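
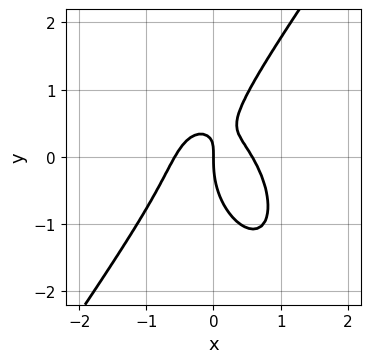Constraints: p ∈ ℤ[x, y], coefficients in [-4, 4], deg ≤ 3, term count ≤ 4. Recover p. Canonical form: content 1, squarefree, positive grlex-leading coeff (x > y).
First, degree: a generic line meets the curve in up to 3 points, so deg p = 3.
Next, observable constraints: it crosses the y-axis at the gridline y = 0; one x-axis crossing is at x = 0.
Finally, these observations pin down the coefficients.

3*x^3 - y^3 + 2*x*y - x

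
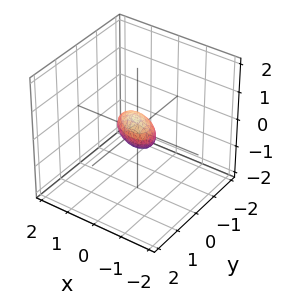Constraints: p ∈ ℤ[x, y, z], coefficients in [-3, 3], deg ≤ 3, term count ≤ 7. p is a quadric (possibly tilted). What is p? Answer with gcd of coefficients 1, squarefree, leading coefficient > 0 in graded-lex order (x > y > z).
2*x^2 + 2*x*y + 3*y^2 - 2*y*z + 3*z^2 - 1

First, deg p = 2.
Finally, putting this together gives p.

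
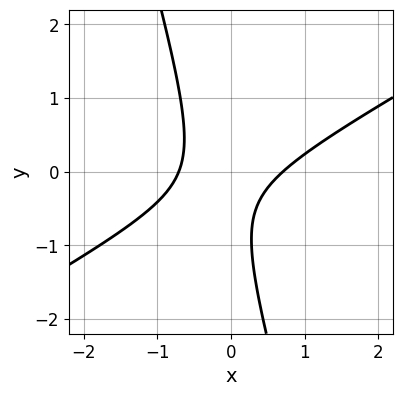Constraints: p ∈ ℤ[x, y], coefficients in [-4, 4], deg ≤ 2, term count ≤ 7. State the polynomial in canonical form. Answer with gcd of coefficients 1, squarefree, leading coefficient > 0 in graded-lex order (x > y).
(a) deg p = 2.
(b) From the axis intercepts and sections: the curve avoids every integer y-axis point in the box.
(c) These observations pin down the coefficients.

2*x^2 - 3*x*y - y^2 - y - 1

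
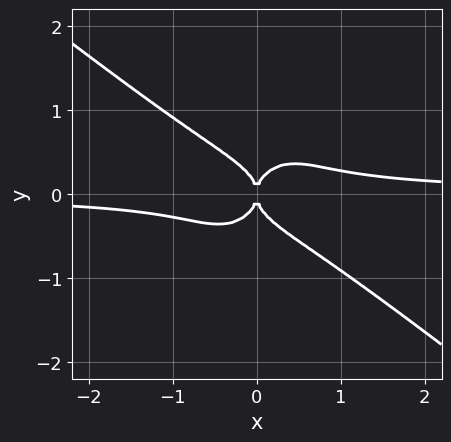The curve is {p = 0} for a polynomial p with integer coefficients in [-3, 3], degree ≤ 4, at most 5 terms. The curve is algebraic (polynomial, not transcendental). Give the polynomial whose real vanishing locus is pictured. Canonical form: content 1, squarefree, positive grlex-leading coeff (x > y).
3*x^3*y + 2*x^2*y^2 + 3*y^4 - x^2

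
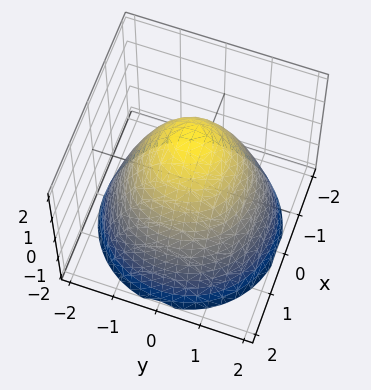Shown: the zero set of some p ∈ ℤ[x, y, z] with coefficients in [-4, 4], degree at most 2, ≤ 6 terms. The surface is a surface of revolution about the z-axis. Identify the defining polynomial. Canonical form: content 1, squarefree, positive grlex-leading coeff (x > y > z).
(a) deg p = 2. A generic line meets the surface in up to 2 points.
(b) Symmetries: rotational symmetry about the z-axis ⇒ p depends on x, y only through x² + y².
(c) Checking where it meets the axes: one z-axis crossing is at z = 2; a circular section at z = 1 has radius exactly 1.
(d) Putting this together gives p.

x^2 + y^2 + z - 2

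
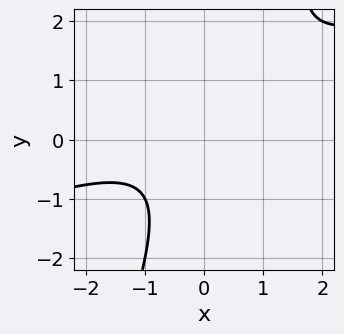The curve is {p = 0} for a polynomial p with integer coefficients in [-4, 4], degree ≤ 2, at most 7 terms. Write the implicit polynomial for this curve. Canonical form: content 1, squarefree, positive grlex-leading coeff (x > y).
(a) deg p = 2.
(b) Reading off the gridlines: no y-intercept at any integer in the box; it misses every integer gridline on the x-axis.
(c) These observations pin down the coefficients.

x^2 - 3*x*y + y^2 + x + 2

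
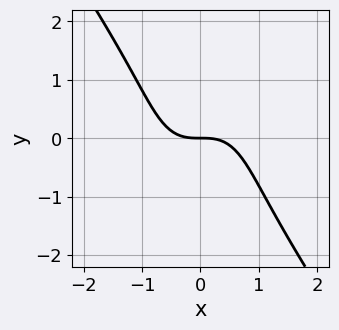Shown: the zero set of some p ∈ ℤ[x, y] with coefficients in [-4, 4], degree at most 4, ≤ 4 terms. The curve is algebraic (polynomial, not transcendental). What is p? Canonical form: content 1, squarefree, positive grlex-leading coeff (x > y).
3*x^3 + y^3 + 3*y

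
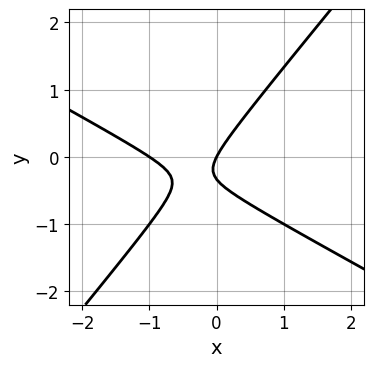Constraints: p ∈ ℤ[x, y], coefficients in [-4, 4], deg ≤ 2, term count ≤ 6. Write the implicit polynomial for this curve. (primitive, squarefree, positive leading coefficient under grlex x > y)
First, deg p = 2. The shape is more complex than any degree-1 curve.
Then, checking where it meets the axes: the x-axis gridline crossings are at x ∈ {-1, 0}; one y-axis crossing is at y = 0.
Finally, solving for integer coefficients yields p as stated.

2*x^2 + 2*x*y - 3*y^2 + 2*x - y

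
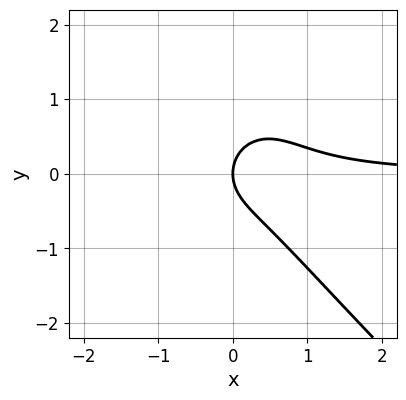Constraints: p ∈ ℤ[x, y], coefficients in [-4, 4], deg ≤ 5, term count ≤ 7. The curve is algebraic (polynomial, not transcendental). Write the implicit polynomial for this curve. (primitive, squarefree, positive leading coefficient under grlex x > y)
1. The degree is 4 — the shape is more complex than any degree-3 curve.
2. Checking where it meets the axes: it meets the y-axis at y = 0 (among the integer gridlines); it meets the x-axis at x = 0 (among the integer gridlines).
3. Fitting integer coefficients to these (and the overall shape) gives p.

2*x^3*y + 2*y^4 + 3*x^2*y + 2*y^2 - 2*x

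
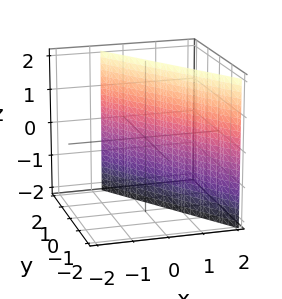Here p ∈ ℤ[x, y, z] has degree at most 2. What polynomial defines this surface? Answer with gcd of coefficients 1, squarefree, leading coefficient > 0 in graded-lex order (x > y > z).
1. deg p = 1. Every cross-section is a straight line — this is a plane.
2. Checking where it meets the axes: it crosses the y-axis at the gridline y = 1; no z-intercept at any integer in the box.
3. Matching integer coefficients to the picture gives p.

3*x + 2*y - 2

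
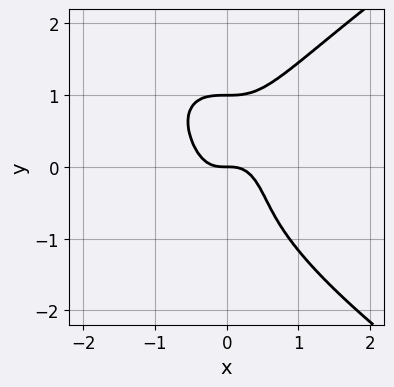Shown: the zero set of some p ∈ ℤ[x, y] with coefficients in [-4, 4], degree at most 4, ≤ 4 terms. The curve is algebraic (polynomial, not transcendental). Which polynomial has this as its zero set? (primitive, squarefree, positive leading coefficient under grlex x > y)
1. Degree: a generic line meets the curve in up to 4 points, so deg p = 4.
2. From the visible intercepts: it crosses the x-axis at the gridline x = 0; the y-axis gridline crossings are at y ∈ {0, 1}.
3. Putting this together gives p.

y^4 - 3*x^3 - y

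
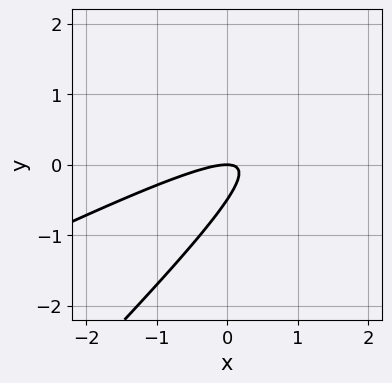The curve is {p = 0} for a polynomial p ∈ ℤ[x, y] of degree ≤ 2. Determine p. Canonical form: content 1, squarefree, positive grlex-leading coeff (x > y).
x^2 - 3*x*y + 2*y^2 + y

1. deg p = 2.
2. Against the integer gridlines: one y-axis crossing is at y = 0; one x-axis crossing is at x = 0.
3. These observations pin down the coefficients.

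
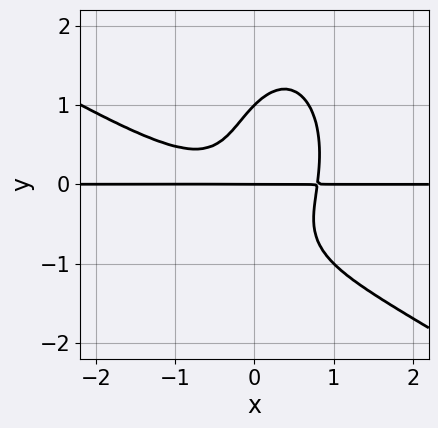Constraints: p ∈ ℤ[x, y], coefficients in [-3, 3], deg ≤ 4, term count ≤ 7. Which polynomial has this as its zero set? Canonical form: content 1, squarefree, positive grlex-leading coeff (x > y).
2*x^3*y + 3*x^2*y^2 + y^4 - 3*x*y^2 - y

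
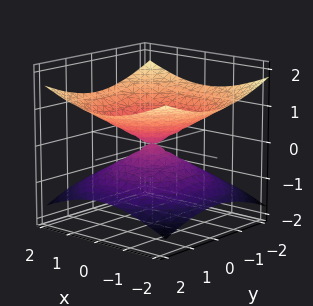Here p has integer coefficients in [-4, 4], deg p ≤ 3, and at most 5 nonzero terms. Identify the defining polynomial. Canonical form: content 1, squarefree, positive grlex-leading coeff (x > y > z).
(a) deg p = 2.
(b) Symmetry: every cross-section ⟂ z is a circle, so x, y appear only via x² + y²; mirror symmetry z ↦ −z ⇒ only even powers of z.
(c) From the visible intercepts: it crosses the x-axis at the gridline x = 0; it crosses the y-axis at the gridline y = 0; it meets the z-axis at z = 0 (among the integer gridlines); a circular section at z = 1 has radius between 1 and 2.
(d) Solving for integer coefficients yields p as stated.

x^2 + y^2 - 3*z^2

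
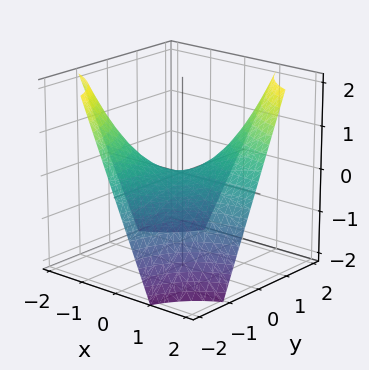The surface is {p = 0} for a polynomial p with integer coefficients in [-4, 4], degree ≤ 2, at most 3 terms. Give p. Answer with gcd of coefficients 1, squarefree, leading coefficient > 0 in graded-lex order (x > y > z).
x*y - z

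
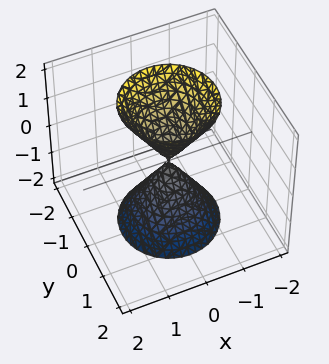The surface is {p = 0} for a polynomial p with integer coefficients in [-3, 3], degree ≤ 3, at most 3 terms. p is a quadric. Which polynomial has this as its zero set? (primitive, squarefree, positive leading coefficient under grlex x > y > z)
3*x^2 + 3*y^2 - z^2

I count 2 distinct pieces. Treating them together as one polynomial.
The degree is 2 — a double cone through the origin; a quadric.
Symmetries: the z ↦ −z reflection is a symmetry, so z appears only in even powers; the surface is invariant under rotation about z: p = q(x² + y², z).
Against the integer gridlines: one y-axis crossing is at y = 0; one z-axis crossing is at z = 0; it meets the x-axis at x = 0 (among the integer gridlines).
Fitting integer coefficients to these (and the overall shape) gives p.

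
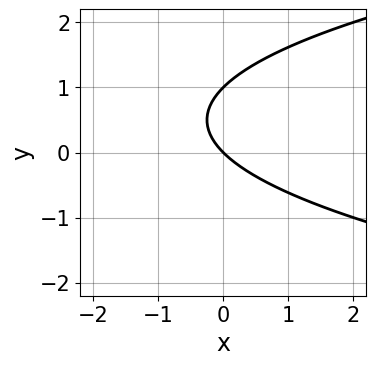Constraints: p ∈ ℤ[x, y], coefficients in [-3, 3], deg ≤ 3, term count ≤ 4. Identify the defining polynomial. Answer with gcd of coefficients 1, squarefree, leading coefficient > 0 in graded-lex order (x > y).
y^2 - x - y

1. Degree: the shape is more complex than any degree-1 curve, so deg p = 2.
2. From the axis intercepts and sections: it crosses the x-axis at the gridline x = 0; the y-axis gridline crossings are at y ∈ {0, 1}.
3. These observations pin down the coefficients.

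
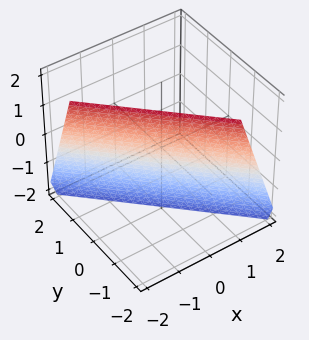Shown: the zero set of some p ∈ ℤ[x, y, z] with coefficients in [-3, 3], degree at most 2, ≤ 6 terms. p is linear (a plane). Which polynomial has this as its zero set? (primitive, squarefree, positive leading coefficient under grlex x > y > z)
1. deg p = 1. The surface is flat (a plane).
2. Observable constraints: it crosses the z-axis at the gridline z = -2.
3. Together with the visible shape, these determine p as stated.

3*x + 3*y + z + 2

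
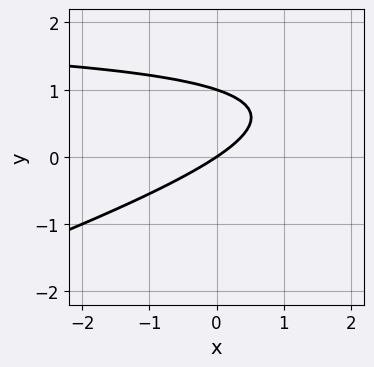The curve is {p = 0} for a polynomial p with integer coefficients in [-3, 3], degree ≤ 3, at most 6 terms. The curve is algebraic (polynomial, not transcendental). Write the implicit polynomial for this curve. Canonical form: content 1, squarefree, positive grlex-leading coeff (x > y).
x*y - 3*y^2 - 2*x + 3*y

(a) deg p = 2. The shape is more complex than any degree-1 curve.
(b) From the axis intercepts and sections: among the integer gridlines, it crosses the y-axis at y ∈ {0, 1}; one x-axis crossing is at x = 0.
(c) Assembling these constraints gives the stated polynomial.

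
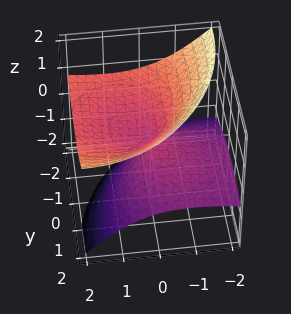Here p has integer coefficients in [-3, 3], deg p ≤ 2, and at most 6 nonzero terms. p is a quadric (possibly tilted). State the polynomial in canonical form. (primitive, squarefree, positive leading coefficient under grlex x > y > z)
x^2 - 3*x*z + y^2 + 2*y*z - 3*z^2

(a) The degree is 2 — no degree-1 surface has this shape.
(b) Reading off the gridlines: it crosses the y-axis at the gridline y = 0; one x-axis crossing is at x = 0.
(c) The integer polynomial consistent with all of this is the stated p.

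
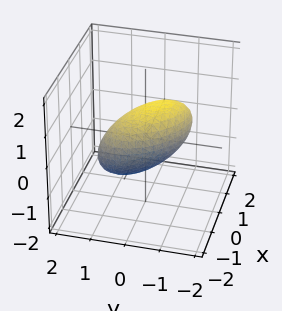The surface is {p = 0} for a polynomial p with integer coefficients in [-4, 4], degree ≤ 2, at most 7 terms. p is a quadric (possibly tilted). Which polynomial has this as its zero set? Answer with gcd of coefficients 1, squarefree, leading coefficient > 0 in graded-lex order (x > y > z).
2*x^2 + 2*x*y + 2*y^2 + y*z + 2*z^2 - 2

1. The degree is 2 — no degree-1 surface has this shape.
2. Against the integer gridlines: the y-axis gridline crossings are at y ∈ {-1, 1}; the x-axis gridline crossings are at x ∈ {-1, 1}; among the integer gridlines, it crosses the z-axis at z ∈ {-1, 1}.
3. Together with the visible shape, these determine p as stated.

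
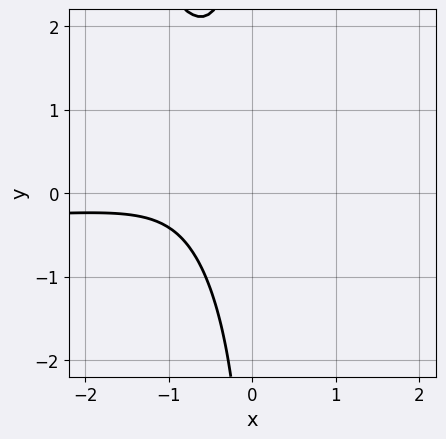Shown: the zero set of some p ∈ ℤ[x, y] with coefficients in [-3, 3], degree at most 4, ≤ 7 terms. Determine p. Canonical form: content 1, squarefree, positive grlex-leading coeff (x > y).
2*x^2*y + x*y^2 + x^2 + 2*x + 2

First, the degree is 3 — no degree-2 curve has this shape.
Then, from the visible intercepts: the curve avoids every integer y-axis point in the box; it misses every integer gridline on the x-axis.
Finally, together with the visible shape, these determine p as stated.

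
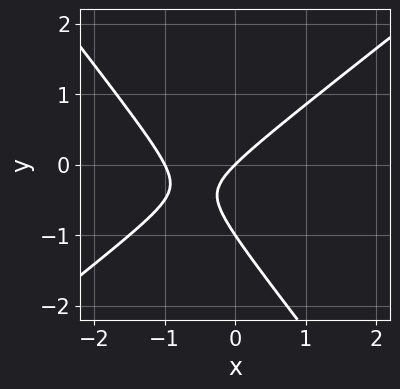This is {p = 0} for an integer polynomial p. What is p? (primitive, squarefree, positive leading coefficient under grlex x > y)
The degree is 2 — the shape is more complex than any degree-1 curve.
Observable constraints: the y-axis gridline crossings are at y ∈ {-1, 0}; among the integer gridlines, it crosses the x-axis at x ∈ {-1, 0}.
Together with the visible shape, these determine p as stated.

2*x^2 - x*y - 2*y^2 + 2*x - 2*y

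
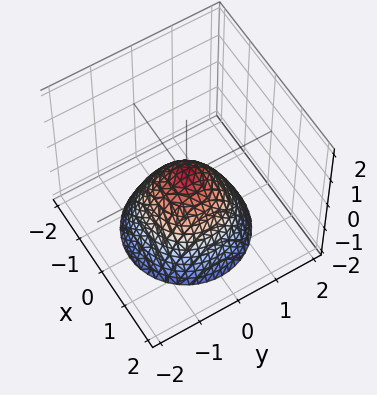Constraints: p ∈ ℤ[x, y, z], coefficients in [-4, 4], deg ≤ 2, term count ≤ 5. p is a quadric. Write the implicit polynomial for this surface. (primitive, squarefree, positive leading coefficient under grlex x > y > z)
First, the degree is 2 — a paraboloid; a quadric.
Next, symmetry: the surface is invariant under rotation about z: p = q(x² + y², z).
Then, from the axis intercepts and sections: it crosses the x-axis at the gridline x = 0; it meets the y-axis at y = 0 (among the integer gridlines).
Finally, matching integer coefficients to the picture gives p.

x^2 + y^2 + z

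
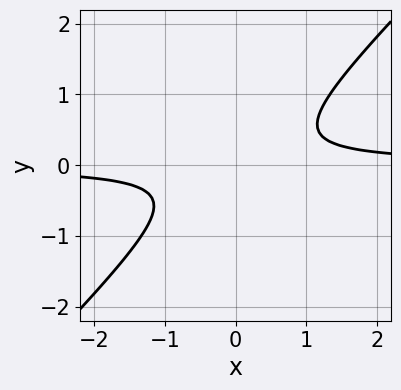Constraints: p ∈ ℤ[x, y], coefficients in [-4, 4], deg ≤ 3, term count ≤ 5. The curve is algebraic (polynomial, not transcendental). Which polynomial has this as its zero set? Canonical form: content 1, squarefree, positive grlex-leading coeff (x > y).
3*x*y - 3*y^2 - 1

(a) The degree is 2 — a generic line meets the curve in up to 2 points.
(b) From the visible intercepts: the curve avoids every integer x-axis point in the box; it misses every integer gridline on the y-axis.
(c) Matching integer coefficients to the picture gives p.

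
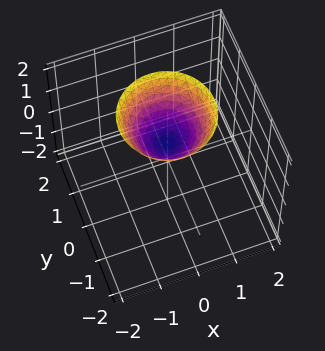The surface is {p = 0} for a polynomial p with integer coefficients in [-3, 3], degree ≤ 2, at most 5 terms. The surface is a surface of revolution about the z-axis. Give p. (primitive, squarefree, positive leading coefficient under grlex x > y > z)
The degree is 2 — a generic line meets the surface in up to 2 points.
Symmetry: the z-axis is an axis of rotation, so x and y enter only as x² + y².
From the visible intercepts: a circular section at z = 2 has radius between 1 and 2; it misses every integer gridline on the y-axis; it misses every integer gridline on the x-axis.
Putting this together gives p.

3*x^2 + 3*y^2 - 3*z + 2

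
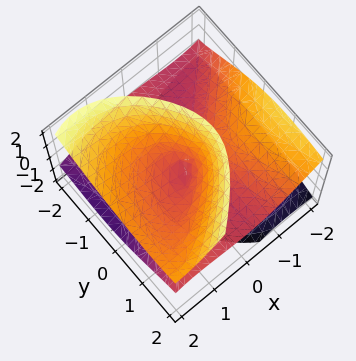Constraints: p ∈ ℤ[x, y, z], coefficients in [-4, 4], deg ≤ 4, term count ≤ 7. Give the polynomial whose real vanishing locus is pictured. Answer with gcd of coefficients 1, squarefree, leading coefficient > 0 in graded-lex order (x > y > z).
x^3 - x^2*y - 3*x*z^2 + 2*y^2*z - z^3

1. The degree is 3 — no degree-2 surface has this shape.
2. From the axis intercepts and sections: the visible y-axis segment lies entirely on the surface; it meets the z-axis at z = 0 (among the integer gridlines); it meets the x-axis at x = 0 (among the integer gridlines).
3. Fitting integer coefficients to these (and the overall shape) gives p.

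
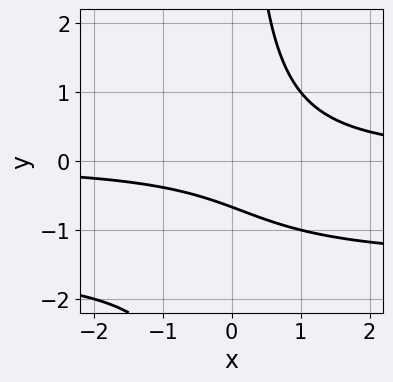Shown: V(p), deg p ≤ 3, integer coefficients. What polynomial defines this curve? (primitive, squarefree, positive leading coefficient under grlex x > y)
First, the degree is 3 — a generic line meets the curve in up to 3 points.
Next, observable constraints: it misses every integer gridline on the x-axis.
Finally, putting this together gives p.

2*x*y^2 + 3*x*y - 3*y - 2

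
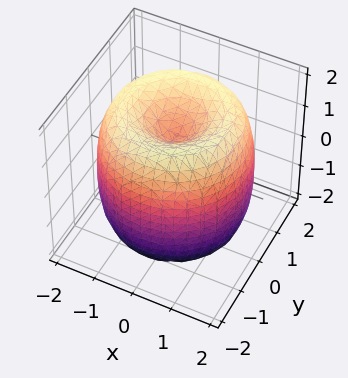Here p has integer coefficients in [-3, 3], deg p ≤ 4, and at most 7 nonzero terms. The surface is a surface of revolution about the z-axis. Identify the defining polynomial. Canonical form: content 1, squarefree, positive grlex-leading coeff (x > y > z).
x^4 + 2*x^2*y^2 + y^4 - 3*x^2 - 3*y^2 + z^2 - 1

(a) deg p = 4. The shape is more complex than any degree-3 surface.
(b) Symmetry: every cross-section ⟂ z is a circle, so x, y appear only via x² + y².
(c) Observable constraints: a circular section at z = 1 has radius between 1 and 2; the z-axis gridline crossings are at z ∈ {-1, 1}.
(d) The integer polynomial consistent with all of this is the stated p.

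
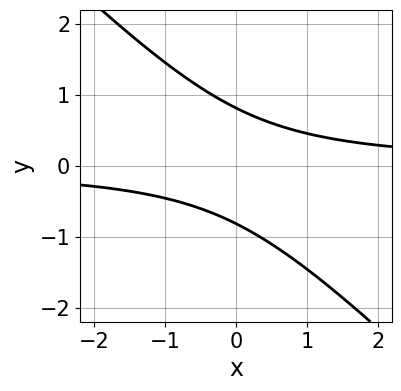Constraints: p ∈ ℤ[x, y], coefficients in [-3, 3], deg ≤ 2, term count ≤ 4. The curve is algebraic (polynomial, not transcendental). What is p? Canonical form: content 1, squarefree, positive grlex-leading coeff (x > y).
3*x*y + 3*y^2 - 2

1. Degree: the shape is more complex than any degree-1 curve, so deg p = 2.
2. Reading off the gridlines: it misses every integer gridline on the x-axis.
3. Together with the visible shape, these determine p as stated.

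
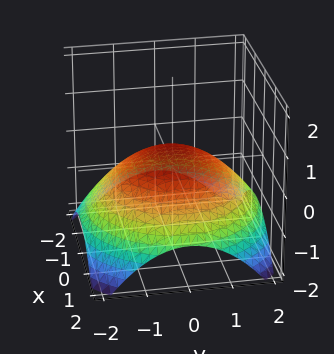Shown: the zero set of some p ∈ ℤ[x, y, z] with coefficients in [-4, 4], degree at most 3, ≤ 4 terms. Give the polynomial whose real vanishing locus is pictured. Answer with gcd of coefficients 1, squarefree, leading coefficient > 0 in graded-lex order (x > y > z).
x^2 + y^2 + 3*z - 1

(a) Degree: a generic line meets the surface in up to 2 points, so deg p = 2.
(b) Symmetries: rotational symmetry about the z-axis ⇒ p depends on x, y only through x² + y².
(c) Reading off the gridlines: among the integer gridlines, it crosses the y-axis at y ∈ {-1, 1}; a circular section at z = 0 has radius exactly 1; the x-axis gridline crossings are at x ∈ {-1, 1}.
(d) Putting this together gives p.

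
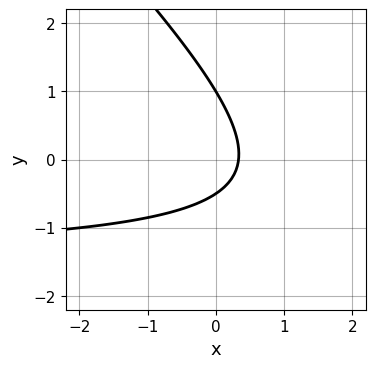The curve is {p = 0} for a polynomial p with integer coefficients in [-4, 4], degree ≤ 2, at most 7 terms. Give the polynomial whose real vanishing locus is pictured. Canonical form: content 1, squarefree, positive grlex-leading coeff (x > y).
2*x*y + 2*y^2 + 3*x - y - 1

First, deg p = 2. No degree-1 curve has this shape.
Next, against the integer gridlines: one y-axis crossing is at y = 1.
Finally, together with the visible shape, these determine p as stated.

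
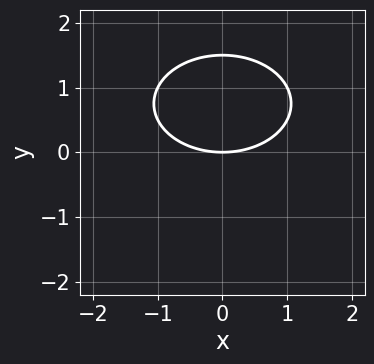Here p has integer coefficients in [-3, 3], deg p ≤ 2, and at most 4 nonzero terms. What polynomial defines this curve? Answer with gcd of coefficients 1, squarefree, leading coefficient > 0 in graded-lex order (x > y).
x^2 + 2*y^2 - 3*y

deg p = 2. The shape is more complex than any degree-1 curve.
Symmetries: mirror symmetry x ↦ −x ⇒ only even powers of x.
Observable constraints: it meets the y-axis at y = 0 (among the integer gridlines); it meets the x-axis at x = 0 (among the integer gridlines).
Fitting integer coefficients to these (and the overall shape) gives p.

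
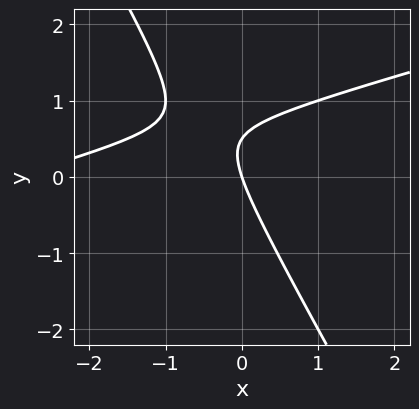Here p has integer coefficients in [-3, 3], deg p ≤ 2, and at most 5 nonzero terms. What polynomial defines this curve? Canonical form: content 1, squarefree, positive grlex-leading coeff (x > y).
x^2 - 3*x*y - 2*y^2 + 3*x + y

1. Degree: the shape is more complex than any degree-1 curve, so deg p = 2.
2. Checking where it meets the axes: one y-axis crossing is at y = 0; it crosses the x-axis at the gridline x = 0.
3. Assembling these constraints gives the stated polynomial.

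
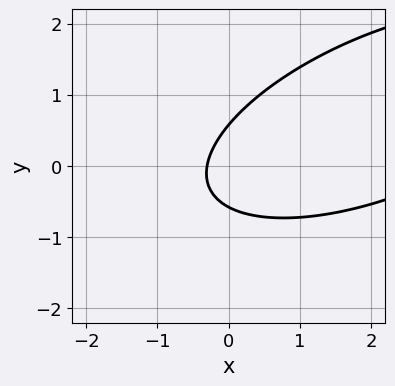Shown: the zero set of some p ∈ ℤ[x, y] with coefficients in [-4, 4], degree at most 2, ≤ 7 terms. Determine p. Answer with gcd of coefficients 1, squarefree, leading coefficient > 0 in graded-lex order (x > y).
x^2 - 2*x*y + 3*y^2 - 3*x - 1

First, degree: a generic line meets the curve in up to 2 points, so deg p = 2.
Finally, putting this together gives p.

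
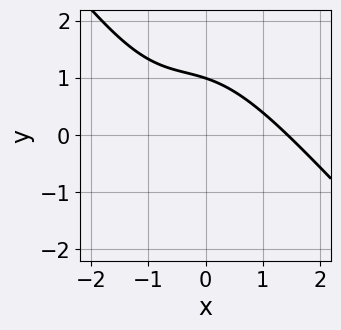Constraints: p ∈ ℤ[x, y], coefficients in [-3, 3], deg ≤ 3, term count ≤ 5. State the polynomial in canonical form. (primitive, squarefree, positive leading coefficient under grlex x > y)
x^3 + x^2*y + x*y + 3*y - 3

1. deg p = 3. The shape is more complex than any degree-2 curve.
2. Observable constraints: it crosses the y-axis at the gridline y = 1.
3. Putting this together gives p.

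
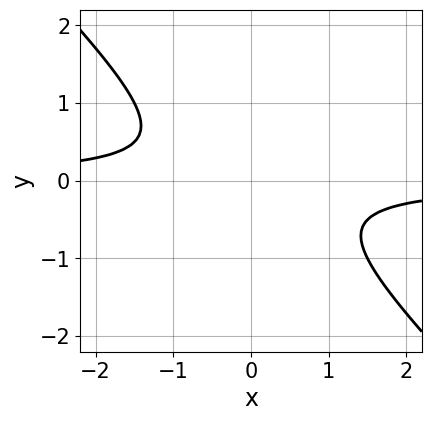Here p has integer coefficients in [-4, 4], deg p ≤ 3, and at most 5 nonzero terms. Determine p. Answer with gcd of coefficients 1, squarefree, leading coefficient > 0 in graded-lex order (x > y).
2*x*y + 2*y^2 + 1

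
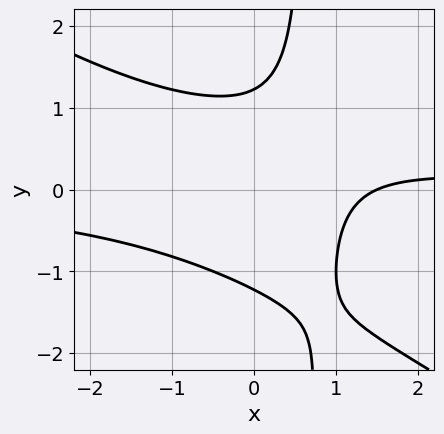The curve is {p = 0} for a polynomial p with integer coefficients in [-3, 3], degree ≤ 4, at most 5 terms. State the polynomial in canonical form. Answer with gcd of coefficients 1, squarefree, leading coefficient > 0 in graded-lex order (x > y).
deg p = 3. The shape is more complex than any degree-2 curve.
Putting this together gives p.

2*x^2*y + 3*x*y^2 - 2*y^2 - 2*x + 3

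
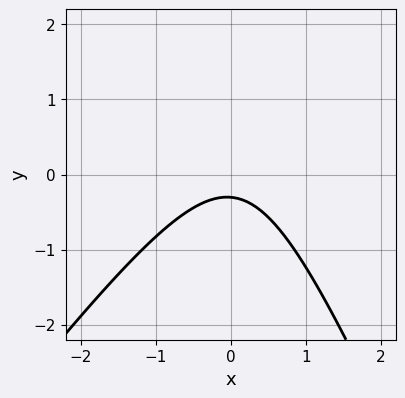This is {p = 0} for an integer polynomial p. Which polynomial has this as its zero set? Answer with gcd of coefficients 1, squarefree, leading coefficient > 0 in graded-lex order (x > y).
3*x^2 - x*y - y^2 + 3*y + 1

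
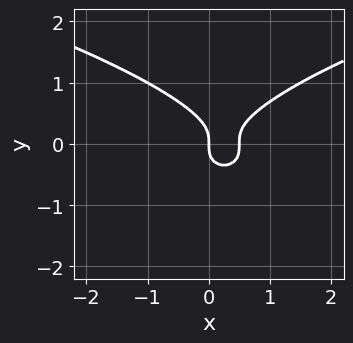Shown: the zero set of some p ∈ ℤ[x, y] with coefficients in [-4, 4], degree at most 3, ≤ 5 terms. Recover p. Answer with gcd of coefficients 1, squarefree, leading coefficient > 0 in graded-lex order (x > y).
1. The degree is 3 — a generic line meets the curve in up to 3 points.
2. From the axis intercepts and sections: one y-axis crossing is at y = 0; it meets the x-axis at x = 0 (among the integer gridlines).
3. Solving for integer coefficients yields p as stated.

3*y^3 - 2*x^2 + x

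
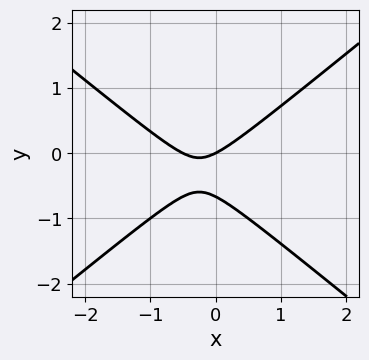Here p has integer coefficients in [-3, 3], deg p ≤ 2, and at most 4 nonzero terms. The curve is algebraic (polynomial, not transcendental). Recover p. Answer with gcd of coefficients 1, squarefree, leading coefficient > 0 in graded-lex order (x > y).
(a) Degree: no degree-1 curve has this shape, so deg p = 2.
(b) Checking where it meets the axes: one y-axis crossing is at y = 0; it meets the x-axis at x = 0 (among the integer gridlines).
(c) Matching integer coefficients to the picture gives p.

2*x^2 - 3*y^2 + x - 2*y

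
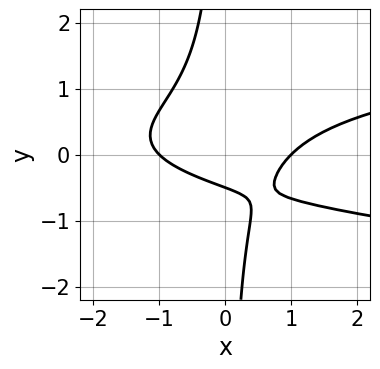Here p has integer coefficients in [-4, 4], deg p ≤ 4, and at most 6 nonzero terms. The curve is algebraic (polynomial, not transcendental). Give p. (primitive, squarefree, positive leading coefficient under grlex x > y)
3*x*y^2 - x^2 + 2*y + 1

deg p = 3. The shape is more complex than any degree-2 curve.
Checking where it meets the axes: among the integer gridlines, it crosses the x-axis at x ∈ {-1, 1}.
Solving for integer coefficients yields p as stated.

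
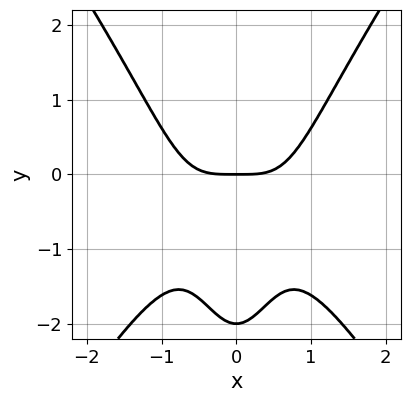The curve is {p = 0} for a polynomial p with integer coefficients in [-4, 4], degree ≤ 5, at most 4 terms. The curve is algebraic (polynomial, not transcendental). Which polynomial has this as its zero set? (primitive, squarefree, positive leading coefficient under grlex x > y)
2*x^4 - x^2*y^2 - y^2 - 2*y

First, the degree is 4 — a generic line meets the curve in up to 4 points.
Next, symmetries: the x ↦ −x reflection is a symmetry, so x appears only in even powers.
Next, checking where it meets the axes: the y-axis gridline crossings are at y ∈ {-2, 0}; it crosses the x-axis at the gridline x = 0.
Finally, fitting integer coefficients to these (and the overall shape) gives p.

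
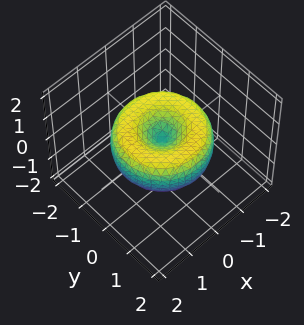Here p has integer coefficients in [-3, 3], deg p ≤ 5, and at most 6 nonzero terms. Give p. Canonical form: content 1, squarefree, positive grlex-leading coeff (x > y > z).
First, deg p = 4. A generic line meets the surface in up to 4 points.
Then, symmetries: the z-axis is an axis of rotation, so x and y enter only as x² + y².
Next, checking where it meets the axes: a circular section at z = 0 has radius between 1 and 2; it crosses the x-axis at the gridline x = 0; one z-axis crossing is at z = 0.
Finally, solving for integer coefficients yields p as stated.

x^4 + 2*x^2*y^2 + y^4 - 2*x^2 - 2*y^2 + 2*z^2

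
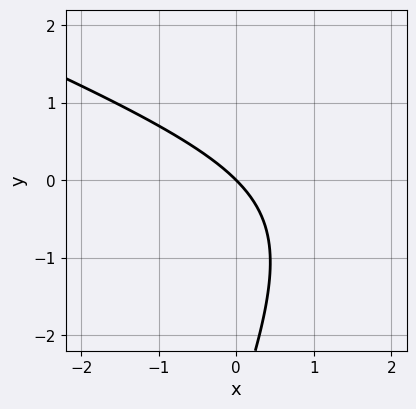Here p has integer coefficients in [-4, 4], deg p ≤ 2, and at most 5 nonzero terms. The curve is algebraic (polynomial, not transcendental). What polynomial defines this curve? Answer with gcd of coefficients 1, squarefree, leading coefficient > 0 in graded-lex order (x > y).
(a) deg p = 2. A generic line meets the curve in up to 2 points.
(b) Observable constraints: it crosses the x-axis at the gridline x = 0; one y-axis crossing is at y = 0.
(c) Matching integer coefficients to the picture gives p.

x^2 + 2*x*y - y^2 - 3*x - 3*y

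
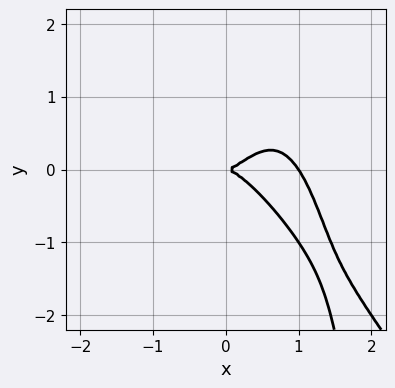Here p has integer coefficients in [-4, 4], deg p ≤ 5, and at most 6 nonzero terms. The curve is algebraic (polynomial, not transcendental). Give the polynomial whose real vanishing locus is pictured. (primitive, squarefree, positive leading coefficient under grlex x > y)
3*x^4 + 2*x^3*y - 3*x^3 + 2*y^2

1. Degree: the shape is more complex than any degree-3 curve, so deg p = 4.
2. From the axis intercepts and sections: one y-axis crossing is at y = 0; the x-axis gridline crossings are at x ∈ {0, 1}.
3. The integer polynomial consistent with all of this is the stated p.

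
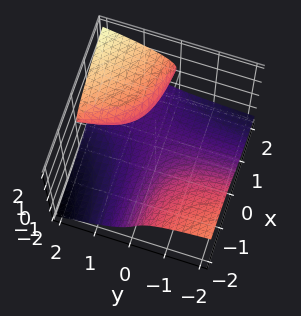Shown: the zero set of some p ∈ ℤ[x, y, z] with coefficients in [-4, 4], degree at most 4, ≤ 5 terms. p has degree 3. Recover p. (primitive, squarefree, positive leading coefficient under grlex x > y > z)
3*z^3 - 2*x*y - x*z - 2*y*z + 1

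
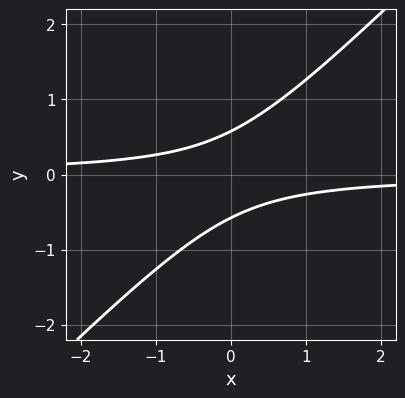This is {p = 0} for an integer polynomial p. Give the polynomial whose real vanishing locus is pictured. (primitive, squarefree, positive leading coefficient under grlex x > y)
3*x*y - 3*y^2 + 1

(a) deg p = 2. A generic line meets the curve in up to 2 points.
(b) Observable constraints: the curve avoids every integer x-axis point in the box.
(c) The integer polynomial consistent with all of this is the stated p.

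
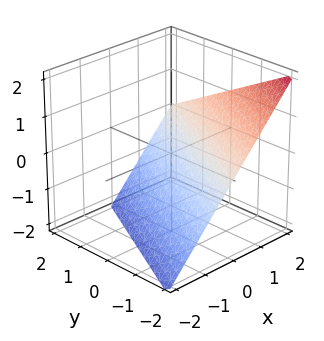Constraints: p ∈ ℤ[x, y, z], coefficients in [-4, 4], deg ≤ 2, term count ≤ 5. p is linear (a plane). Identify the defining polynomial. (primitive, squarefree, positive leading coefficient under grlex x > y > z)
2*x - y - 2*z - 2

1. Degree: the surface is flat (a plane), so deg p = 1.
2. Against the integer gridlines: it crosses the y-axis at the gridline y = -2; it crosses the z-axis at the gridline z = -1; it meets the x-axis at x = 1 (among the integer gridlines).
3. Together with the visible shape, these determine p as stated.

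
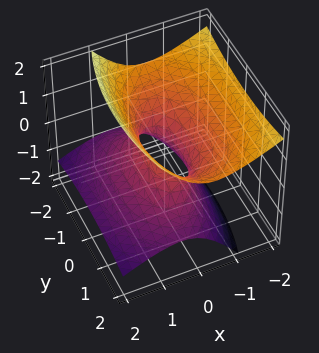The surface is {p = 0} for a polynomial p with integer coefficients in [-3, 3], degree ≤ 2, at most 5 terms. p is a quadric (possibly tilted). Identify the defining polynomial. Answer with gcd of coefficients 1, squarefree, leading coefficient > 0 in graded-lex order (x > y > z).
First, deg p = 2. No degree-1 surface has this shape.
Next, from the axis intercepts and sections: among the integer gridlines, it crosses the y-axis at y ∈ {-1, 1}; it misses every integer gridline on the z-axis.
Finally, these observations pin down the coefficients.

3*x^2 + 3*x*z + y^2 - 3*z^2 - 1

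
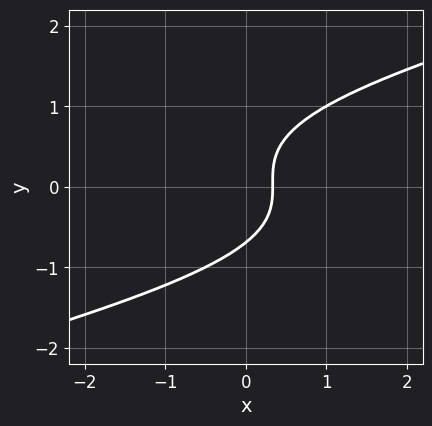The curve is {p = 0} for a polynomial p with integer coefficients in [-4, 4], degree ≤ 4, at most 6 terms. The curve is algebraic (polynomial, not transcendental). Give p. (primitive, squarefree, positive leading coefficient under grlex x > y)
The degree is 3 — the shape is more complex than any degree-2 curve.
Putting this together gives p.

x*y^2 - 3*y^3 + 3*x - 1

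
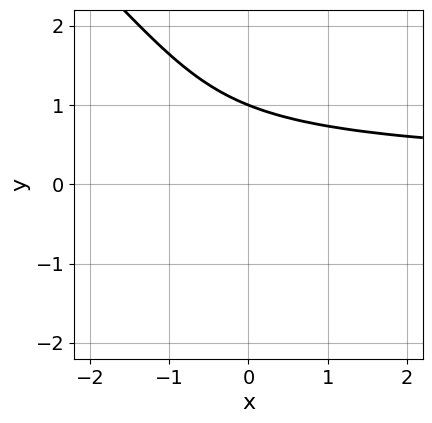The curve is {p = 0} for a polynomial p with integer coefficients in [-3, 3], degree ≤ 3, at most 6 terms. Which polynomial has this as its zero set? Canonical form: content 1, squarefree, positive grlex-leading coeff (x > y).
First, the degree is 3 — the shape is more complex than any degree-2 curve.
Then, from the visible intercepts: it meets the y-axis at y = 1 (among the integer gridlines); it misses every integer gridline on the x-axis.
Finally, solving for integer coefficients yields p as stated.

2*x*y^2 + 2*y^3 - 2*y^2 + 3*y - 3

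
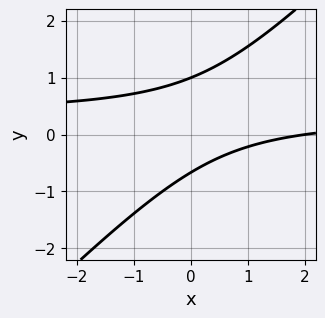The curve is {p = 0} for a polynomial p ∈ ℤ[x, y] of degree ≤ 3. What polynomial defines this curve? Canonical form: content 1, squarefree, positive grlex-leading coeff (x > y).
3*x*y - 3*y^2 - x + y + 2

(a) deg p = 2.
(b) Observable constraints: one x-axis crossing is at x = 2; one y-axis crossing is at y = 1.
(c) Fitting integer coefficients to these (and the overall shape) gives p.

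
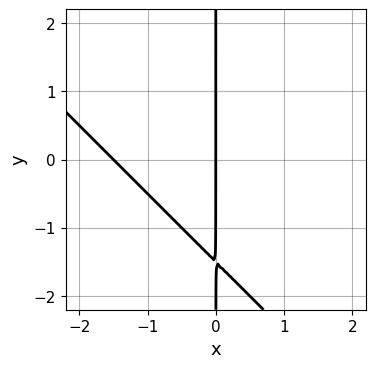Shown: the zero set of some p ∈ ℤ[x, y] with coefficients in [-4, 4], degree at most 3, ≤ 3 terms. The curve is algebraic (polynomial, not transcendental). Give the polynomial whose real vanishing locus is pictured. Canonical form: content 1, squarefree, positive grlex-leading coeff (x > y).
First, the degree is 2 — the shape is more complex than any degree-1 curve.
Then, observable constraints: it meets the x-axis at x = 0 (among the integer gridlines); the visible y-axis segment lies entirely on the curve.
Finally, solving for integer coefficients yields p as stated.

2*x^2 + 2*x*y + 3*x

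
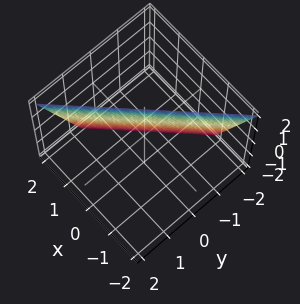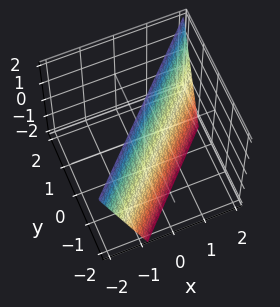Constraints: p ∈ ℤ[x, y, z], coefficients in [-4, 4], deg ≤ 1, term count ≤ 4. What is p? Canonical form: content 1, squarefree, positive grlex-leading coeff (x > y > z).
3*x - 3*y + z - 2

(a) The degree is 1 — every cross-section is a straight line — this is a plane.
(b) Checking where it meets the axes: one z-axis crossing is at z = 2.
(c) Solving for integer coefficients yields p as stated.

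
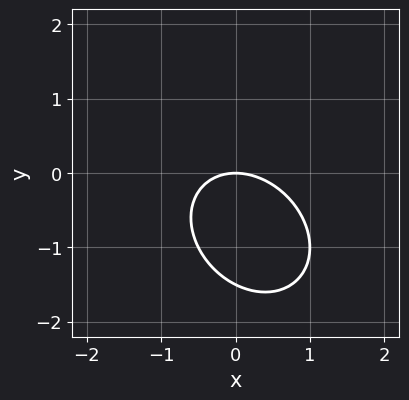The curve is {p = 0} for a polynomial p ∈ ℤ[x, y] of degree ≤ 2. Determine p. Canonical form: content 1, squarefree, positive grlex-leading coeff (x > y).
Degree: a generic line meets the curve in up to 2 points, so deg p = 2.
From the axis intercepts and sections: it meets the y-axis at y = 0 (among the integer gridlines); it meets the x-axis at x = 0 (among the integer gridlines).
These observations pin down the coefficients.

2*x^2 + x*y + 2*y^2 + 3*y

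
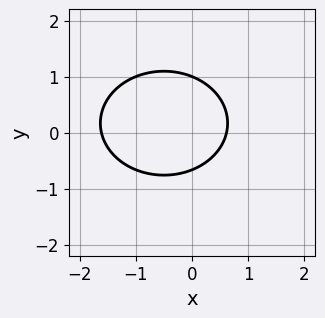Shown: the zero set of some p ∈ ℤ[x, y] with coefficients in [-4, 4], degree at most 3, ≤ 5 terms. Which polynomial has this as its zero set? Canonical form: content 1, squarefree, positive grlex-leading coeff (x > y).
1. deg p = 2.
2. Against the integer gridlines: it crosses the y-axis at the gridline y = 1.
3. Matching integer coefficients to the picture gives p.

2*x^2 + 3*y^2 + 2*x - y - 2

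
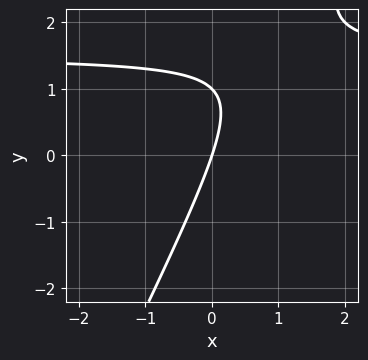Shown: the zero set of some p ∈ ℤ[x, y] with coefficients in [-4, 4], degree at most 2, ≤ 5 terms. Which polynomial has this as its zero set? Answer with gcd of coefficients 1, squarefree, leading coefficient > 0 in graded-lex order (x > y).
2*x*y - y^2 - 3*x + y

Degree: no degree-1 curve has this shape, so deg p = 2.
Reading off the gridlines: one x-axis crossing is at x = 0; the y-axis gridline crossings are at y ∈ {0, 1}.
Together with the visible shape, these determine p as stated.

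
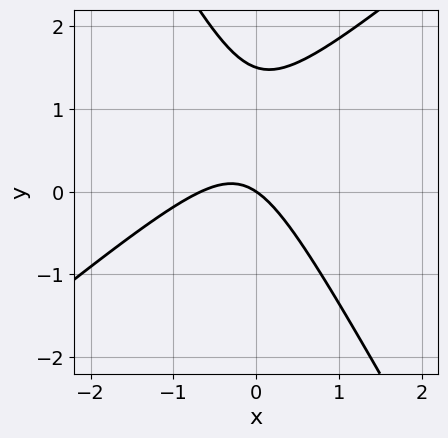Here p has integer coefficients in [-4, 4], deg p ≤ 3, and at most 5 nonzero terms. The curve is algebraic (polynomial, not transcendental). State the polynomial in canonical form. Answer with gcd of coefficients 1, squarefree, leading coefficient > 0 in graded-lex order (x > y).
3*x^2 - 2*x*y - 2*y^2 + 2*x + 3*y

First, degree: no degree-1 curve has this shape, so deg p = 2.
Next, observable constraints: it meets the y-axis at y = 0 (among the integer gridlines); it crosses the x-axis at the gridline x = 0.
Finally, fitting integer coefficients to these (and the overall shape) gives p.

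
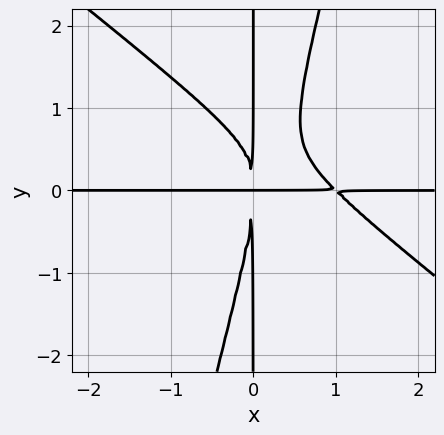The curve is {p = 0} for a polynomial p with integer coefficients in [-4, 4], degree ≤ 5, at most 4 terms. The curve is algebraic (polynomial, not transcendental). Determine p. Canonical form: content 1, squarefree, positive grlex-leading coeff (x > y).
First, degree: a generic line meets the curve in up to 4 points, so deg p = 4.
Next, from the visible intercepts: the visible x-axis segment lies entirely on the curve; every point of the y-axis in the box is on the curve.
Finally, fitting integer coefficients to these (and the overall shape) gives p.

3*x^3*y + 3*x^2*y^2 - x*y^3 - 3*x^2*y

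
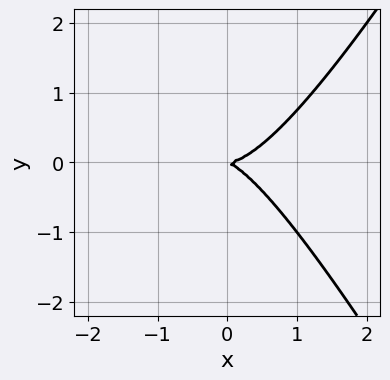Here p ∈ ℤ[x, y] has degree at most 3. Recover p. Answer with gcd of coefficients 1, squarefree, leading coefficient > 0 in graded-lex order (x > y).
(a) Degree: no degree-2 curve has this shape, so deg p = 3.
(b) Reading off the gridlines: it meets the y-axis at y = 0 (among the integer gridlines); one x-axis crossing is at x = 0.
(c) Assembling these constraints gives the stated polynomial.

3*x^3 - x*y^2 - x*y - 3*y^2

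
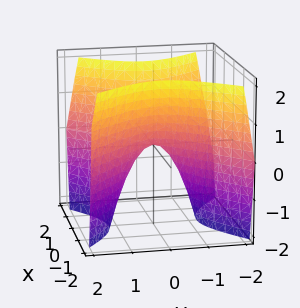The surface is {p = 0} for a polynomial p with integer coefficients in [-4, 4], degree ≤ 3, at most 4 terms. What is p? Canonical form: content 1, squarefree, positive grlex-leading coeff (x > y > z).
3*x^2 - 3*y^2 - 2*z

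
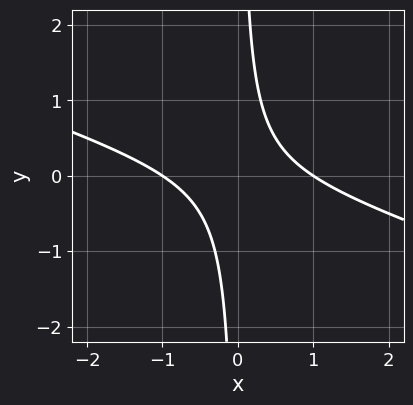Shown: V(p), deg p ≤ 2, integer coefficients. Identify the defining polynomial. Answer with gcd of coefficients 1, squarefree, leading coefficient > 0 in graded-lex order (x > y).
x^2 + 3*x*y - 1

First, the degree is 2 — a generic line meets the curve in up to 2 points.
Next, from the axis intercepts and sections: the curve avoids every integer y-axis point in the box; the x-axis gridline crossings are at x ∈ {-1, 1}.
Finally, putting this together gives p.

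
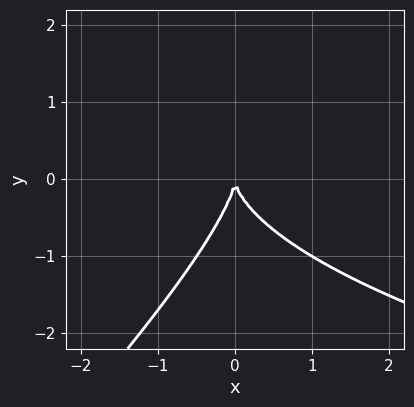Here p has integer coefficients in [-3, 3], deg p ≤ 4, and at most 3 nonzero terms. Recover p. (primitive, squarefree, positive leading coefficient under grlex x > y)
The degree is 3 — a generic line meets the curve in up to 3 points.
From the axis intercepts and sections: it crosses the y-axis at the gridline y = 0; one x-axis crossing is at x = 0.
Solving for integer coefficients yields p as stated.

x*y^2 - y^3 - 2*x^2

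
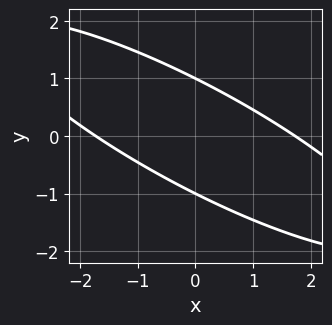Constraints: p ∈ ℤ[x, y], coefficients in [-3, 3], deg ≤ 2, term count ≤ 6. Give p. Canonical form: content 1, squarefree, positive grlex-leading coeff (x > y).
1. The degree is 2 — the shape is more complex than any degree-1 curve.
2. Checking where it meets the axes: the y-axis gridline crossings are at y ∈ {-1, 1}.
3. Fitting integer coefficients to these (and the overall shape) gives p.

x^2 + 3*x*y + 3*y^2 - 3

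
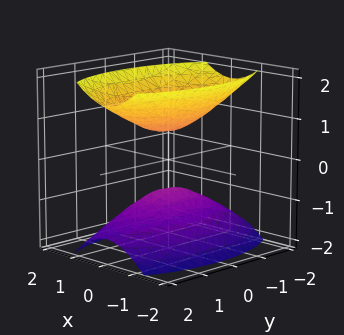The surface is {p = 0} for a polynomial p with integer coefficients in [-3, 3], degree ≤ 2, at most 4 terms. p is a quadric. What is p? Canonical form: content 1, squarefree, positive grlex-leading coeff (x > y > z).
3*x^2 + y^2 - 2*z^2 + 1

1. There are 2 components. They look like related sheets of one shape, so recover p as a whole.
2. deg p = 2. Two sheets facing apart; a quadric.
3. Symmetries: mirror symmetry y ↦ −y ⇒ only even powers of y; mirror symmetry z ↦ −z ⇒ only even powers of z; mirror symmetry x ↦ −x ⇒ only even powers of x.
4. Observable constraints: no y-intercept at any integer in the box; no x-intercept at any integer in the box.
5. Together with the visible shape, these determine p as stated.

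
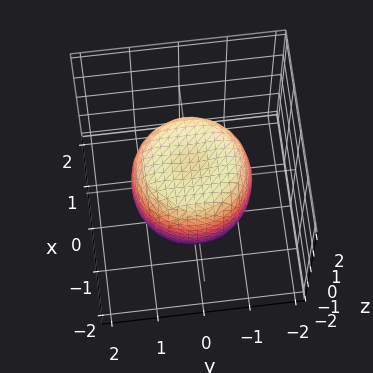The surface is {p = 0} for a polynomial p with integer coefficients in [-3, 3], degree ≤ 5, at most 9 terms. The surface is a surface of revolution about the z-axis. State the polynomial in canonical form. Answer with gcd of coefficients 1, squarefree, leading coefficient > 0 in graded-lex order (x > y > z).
Degree: no degree-3 surface has this shape, so deg p = 4.
By symmetry, the surface is invariant under rotation about z: p = q(x² + y², z).
From the axis intercepts and sections: a circular section at z = 0 has radius between 1 and 2; the z-axis gridline crossings are at z ∈ {-1, 1}.
These observations pin down the coefficients.

x^4 + 2*x^2*y^2 + y^4 - x^2 - y^2 + z^2 - 1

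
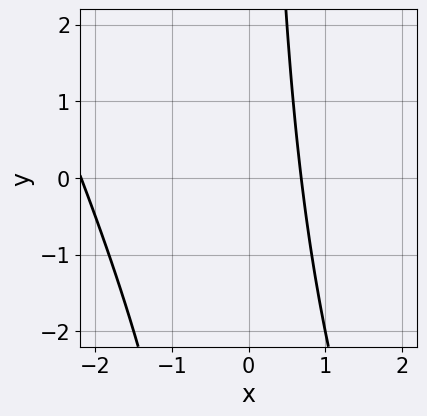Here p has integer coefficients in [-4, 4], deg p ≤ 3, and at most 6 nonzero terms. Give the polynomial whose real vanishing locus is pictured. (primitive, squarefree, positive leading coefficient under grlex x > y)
First, degree: the shape is more complex than any degree-1 curve, so deg p = 2.
Then, reading off the gridlines: no y-intercept at any integer in the box.
Finally, solving for integer coefficients yields p as stated.

2*x^2 + x*y + 3*x - 3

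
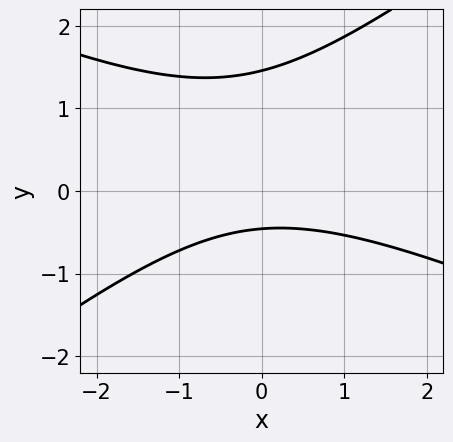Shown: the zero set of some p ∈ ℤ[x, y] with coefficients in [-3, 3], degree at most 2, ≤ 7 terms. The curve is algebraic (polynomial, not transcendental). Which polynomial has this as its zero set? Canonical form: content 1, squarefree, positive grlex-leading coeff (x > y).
x^2 + x*y - 3*y^2 + 3*y + 2

1. The degree is 2 — a generic line meets the curve in up to 2 points.
2. Against the integer gridlines: the curve avoids every integer x-axis point in the box.
3. Together with the visible shape, these determine p as stated.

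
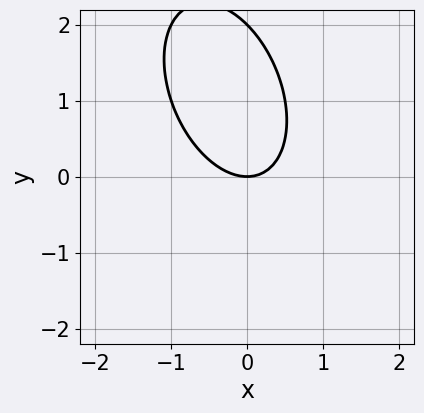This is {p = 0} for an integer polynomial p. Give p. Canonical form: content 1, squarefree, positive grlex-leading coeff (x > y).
2*x^2 + x*y + y^2 - 2*y

deg p = 2.
Observable constraints: it crosses the x-axis at the gridline x = 0; among the integer gridlines, it crosses the y-axis at y ∈ {0, 2}.
The integer polynomial consistent with all of this is the stated p.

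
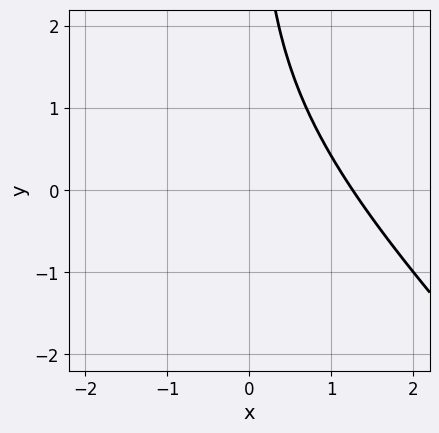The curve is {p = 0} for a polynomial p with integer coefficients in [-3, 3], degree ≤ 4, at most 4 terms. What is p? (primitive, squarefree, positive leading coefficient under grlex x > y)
Degree: a generic line meets the curve in up to 3 points, so deg p = 3.
Against the integer gridlines: it misses every integer gridline on the y-axis.
Assembling these constraints gives the stated polynomial.

x^3 + 2*x^2*y + x*y^2 - 2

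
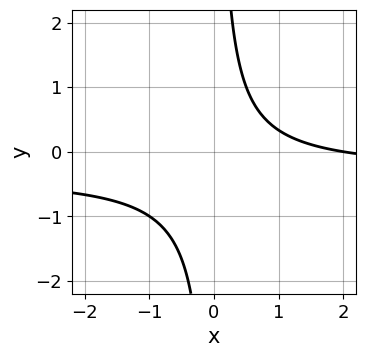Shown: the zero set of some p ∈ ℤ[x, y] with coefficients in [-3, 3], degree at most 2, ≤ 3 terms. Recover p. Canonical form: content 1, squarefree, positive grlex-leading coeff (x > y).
3*x*y + x - 2

The degree is 2 — no degree-1 curve has this shape.
Reading off the gridlines: no y-intercept at any integer in the box; it meets the x-axis at x = 2 (among the integer gridlines).
Putting this together gives p.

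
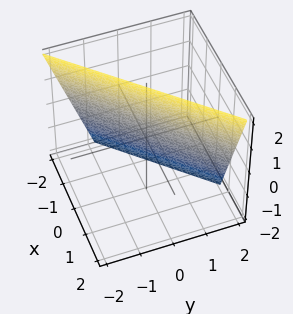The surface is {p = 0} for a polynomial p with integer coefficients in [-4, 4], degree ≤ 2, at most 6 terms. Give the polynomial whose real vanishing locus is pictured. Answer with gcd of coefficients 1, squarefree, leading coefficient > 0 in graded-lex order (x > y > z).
1. deg p = 1. Every cross-section is a straight line — this is a plane.
2. Observable constraints: one z-axis crossing is at z = 2.
3. The integer polynomial consistent with all of this is the stated p.

3*x - 3*y - z + 2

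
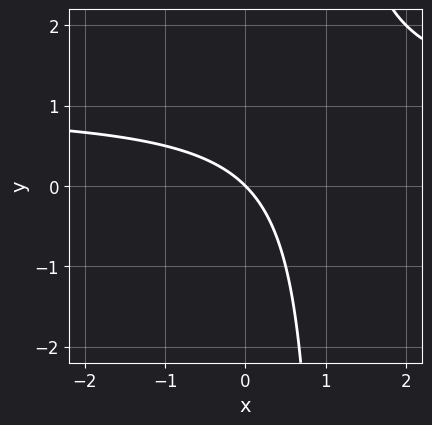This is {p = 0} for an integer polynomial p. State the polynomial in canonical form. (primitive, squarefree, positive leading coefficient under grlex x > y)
x*y - x - y

First, degree: a generic line meets the curve in up to 2 points, so deg p = 2.
Next, from the axis intercepts and sections: it meets the x-axis at x = 0 (among the integer gridlines); one y-axis crossing is at y = 0.
Finally, putting this together gives p.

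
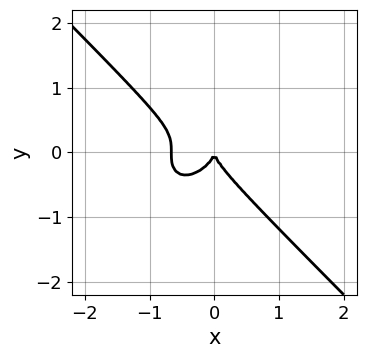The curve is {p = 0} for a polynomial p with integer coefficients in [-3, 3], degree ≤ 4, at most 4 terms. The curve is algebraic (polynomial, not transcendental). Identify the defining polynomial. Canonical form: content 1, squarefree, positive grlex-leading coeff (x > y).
First, degree: a generic line meets the curve in up to 3 points, so deg p = 3.
Next, against the integer gridlines: it crosses the y-axis at the gridline y = 0; it crosses the x-axis at the gridline x = 0.
Finally, these observations pin down the coefficients.

3*x^3 + 3*y^3 + 2*x^2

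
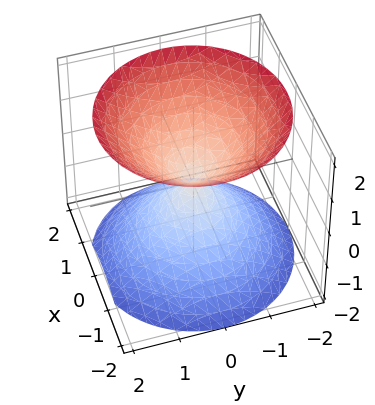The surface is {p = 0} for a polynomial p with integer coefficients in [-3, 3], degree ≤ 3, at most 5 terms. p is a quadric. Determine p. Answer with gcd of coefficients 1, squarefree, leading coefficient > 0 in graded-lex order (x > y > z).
First, I count 2 distinct pieces. They look like related sheets of one shape, so recover p as a whole.
Next, deg p = 2. A double cone through the origin; a quadric.
Then, by symmetry, the surface is invariant under rotation about z: p = q(x² + y², z); mirror symmetry z ↦ −z ⇒ only even powers of z.
Then, reading off the gridlines: it meets the z-axis at z = 0 (among the integer gridlines); it meets the x-axis at x = 0 (among the integer gridlines); a circular section at z = 1 has radius exactly 1; it crosses the y-axis at the gridline y = 0.
Finally, assembling these constraints gives the stated polynomial.

x^2 + y^2 - z^2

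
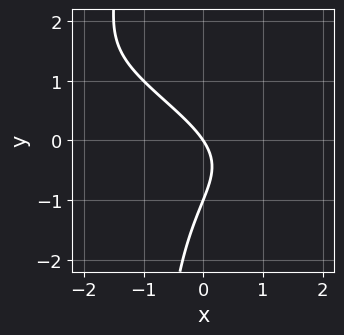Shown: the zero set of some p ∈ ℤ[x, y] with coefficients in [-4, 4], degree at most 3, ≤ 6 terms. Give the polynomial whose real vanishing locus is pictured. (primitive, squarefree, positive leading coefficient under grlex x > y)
1. Degree: the shape is more complex than any degree-2 curve, so deg p = 3.
2. Observable constraints: the y-axis gridline crossings are at y ∈ {-1, 0}; it meets the x-axis at x = 0 (among the integer gridlines).
3. Fitting integer coefficients to these (and the overall shape) gives p.

x^2*y + 2*x*y^2 + 2*y^2 + 3*x + 2*y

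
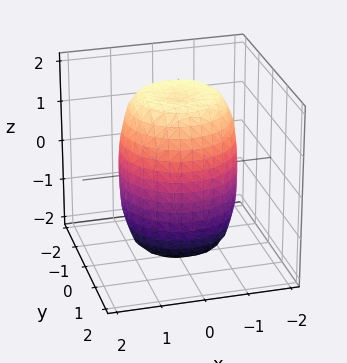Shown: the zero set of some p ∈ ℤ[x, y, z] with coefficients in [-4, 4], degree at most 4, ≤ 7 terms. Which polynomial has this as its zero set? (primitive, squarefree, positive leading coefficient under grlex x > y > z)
First, the degree is 4 — the shape is more complex than any degree-3 surface.
Next, by symmetry, the z-axis is an axis of rotation, so x and y enter only as x² + y².
Then, from the axis intercepts and sections: a circular section at z = 1 has radius between 1 and 2.
Finally, the integer polynomial consistent with all of this is the stated p.

2*x^4 + 4*x^2*y^2 + 2*y^4 - 2*x^2 - 2*y^2 + z^2 - 3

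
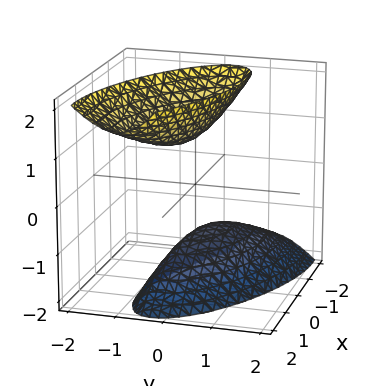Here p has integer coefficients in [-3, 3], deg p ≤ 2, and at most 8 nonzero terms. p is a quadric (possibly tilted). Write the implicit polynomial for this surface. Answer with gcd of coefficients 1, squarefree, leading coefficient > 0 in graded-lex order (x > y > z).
x^2 + 2*x*y + 3*y^2 + y*z - z^2 + 1

1. The picture has 2 separate pieces. Treating them together as one polynomial.
2. deg p = 2. A generic line meets the surface in up to 2 points.
3. From the visible intercepts: it misses every integer gridline on the y-axis; among the integer gridlines, it crosses the z-axis at z ∈ {-1, 1}; the surface avoids every integer x-axis point in the box.
4. Fitting integer coefficients to these (and the overall shape) gives p.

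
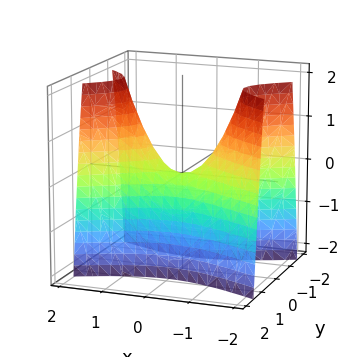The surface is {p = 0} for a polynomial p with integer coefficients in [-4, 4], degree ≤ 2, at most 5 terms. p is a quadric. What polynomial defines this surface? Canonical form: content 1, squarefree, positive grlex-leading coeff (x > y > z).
x^2 - 3*y^2 - z

Degree: a hyperbolic paraboloid; a quadric, so deg p = 2.
Symmetries: the x ↦ −x reflection is a symmetry, so x appears only in even powers; the y ↦ −y reflection is a symmetry, so y appears only in even powers.
Against the integer gridlines: it meets the x-axis at x = 0 (among the integer gridlines); it meets the z-axis at z = 0 (among the integer gridlines); it crosses the y-axis at the gridline y = 0.
Together with the visible shape, these determine p as stated.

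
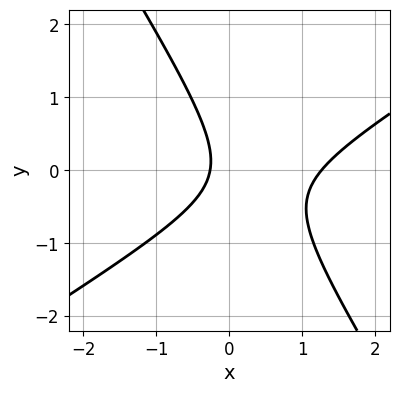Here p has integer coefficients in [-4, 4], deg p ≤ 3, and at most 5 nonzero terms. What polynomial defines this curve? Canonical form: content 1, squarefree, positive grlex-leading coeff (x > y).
3*x^2 - 3*x*y - 3*y^2 - 3*x - 1

1. Degree: no degree-1 curve has this shape, so deg p = 2.
2. Reading off the gridlines: no y-intercept at any integer in the box.
3. Putting this together gives p.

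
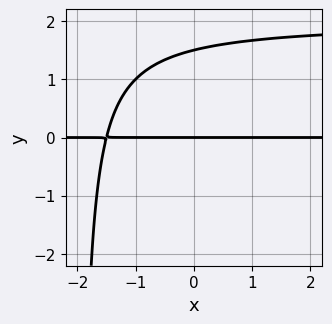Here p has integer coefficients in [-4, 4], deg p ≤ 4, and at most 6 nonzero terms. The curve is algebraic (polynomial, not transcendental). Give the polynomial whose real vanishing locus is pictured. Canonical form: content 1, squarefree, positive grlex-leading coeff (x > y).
x*y^2 - 2*x*y + 2*y^2 - 3*y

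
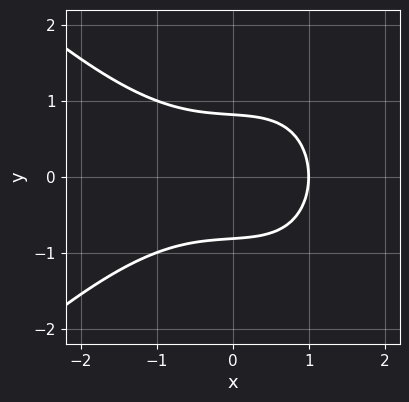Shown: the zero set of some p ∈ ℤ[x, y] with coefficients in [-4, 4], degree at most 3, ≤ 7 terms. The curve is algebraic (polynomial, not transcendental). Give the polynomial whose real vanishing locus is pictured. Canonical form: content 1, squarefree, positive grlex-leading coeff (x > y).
1. Degree: no degree-2 curve has this shape, so deg p = 3.
2. Symmetries: the y ↦ −y reflection is a symmetry, so y appears only in even powers.
3. Reading off the gridlines: it crosses the x-axis at the gridline x = 1.
4. These observations pin down the coefficients.

x^3 - x*y^2 + 3*y^2 + x - 2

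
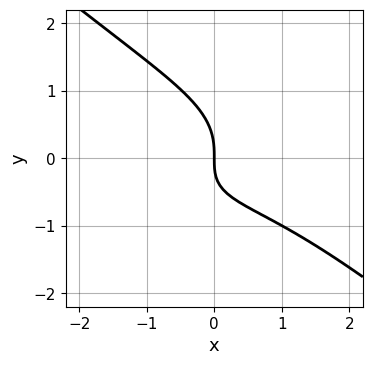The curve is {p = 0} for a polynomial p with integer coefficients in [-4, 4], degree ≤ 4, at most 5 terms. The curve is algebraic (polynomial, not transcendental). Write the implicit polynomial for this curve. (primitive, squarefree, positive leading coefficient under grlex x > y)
1. Degree: no degree-2 curve has this shape, so deg p = 3.
2. From the axis intercepts and sections: it crosses the y-axis at the gridline y = 0; it crosses the x-axis at the gridline x = 0.
3. Solving for integer coefficients yields p as stated.

x^3 + x*y^2 + 3*y^3 + 2*x*y + 3*x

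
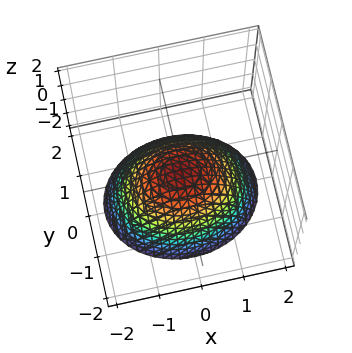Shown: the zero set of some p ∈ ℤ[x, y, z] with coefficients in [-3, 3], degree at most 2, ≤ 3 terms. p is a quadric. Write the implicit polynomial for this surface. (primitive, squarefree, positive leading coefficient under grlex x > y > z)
First, deg p = 2. A paraboloid; a quadric.
Next, symmetries: it's symmetric under y → −y, forcing even powers of y; it's symmetric under x → −x, forcing even powers of x.
Then, against the integer gridlines: it crosses the z-axis at the gridline z = 0; it meets the y-axis at y = 0 (among the integer gridlines).
Finally, putting this together gives p.

2*x^2 + 3*y^2 + 3*z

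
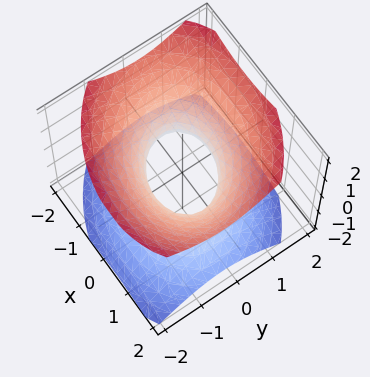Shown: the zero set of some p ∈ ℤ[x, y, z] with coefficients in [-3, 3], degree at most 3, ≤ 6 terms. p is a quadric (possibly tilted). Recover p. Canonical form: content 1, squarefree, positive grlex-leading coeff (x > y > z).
2*x^2 + x*y + 3*y^2 - 3*z^2 - 2

(a) Degree: the shape is more complex than any degree-1 surface, so deg p = 2.
(b) Reading off the gridlines: among the integer gridlines, it crosses the x-axis at x ∈ {-1, 1}; it misses every integer gridline on the z-axis.
(c) Together with the visible shape, these determine p as stated.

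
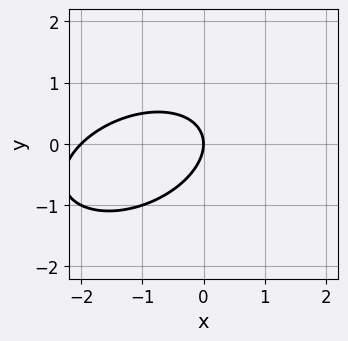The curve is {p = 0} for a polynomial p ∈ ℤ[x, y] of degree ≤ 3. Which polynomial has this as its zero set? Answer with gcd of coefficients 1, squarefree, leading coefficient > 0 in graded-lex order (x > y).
x^2 - x*y + 2*y^2 + 2*x

1. deg p = 2. The shape is more complex than any degree-1 curve.
2. Against the integer gridlines: among the integer gridlines, it crosses the x-axis at x ∈ {-2, 0}; it meets the y-axis at y = 0 (among the integer gridlines).
3. These observations pin down the coefficients.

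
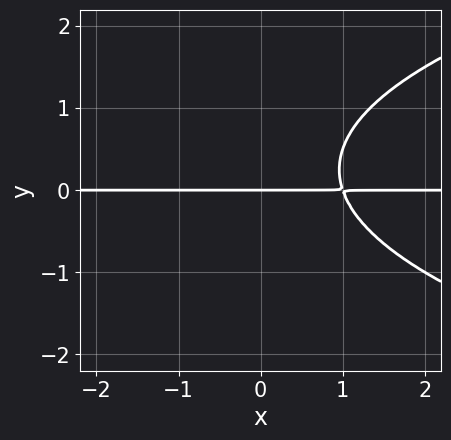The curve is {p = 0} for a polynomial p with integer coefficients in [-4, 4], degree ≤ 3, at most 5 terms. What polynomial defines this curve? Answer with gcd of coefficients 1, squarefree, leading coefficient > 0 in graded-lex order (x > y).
2*y^3 - 3*x*y - y^2 + 3*y

1. deg p = 3.
2. Checking where it meets the axes: it meets the y-axis at y = 0 (among the integer gridlines); every point of the x-axis in the box is on the curve.
3. The integer polynomial consistent with all of this is the stated p.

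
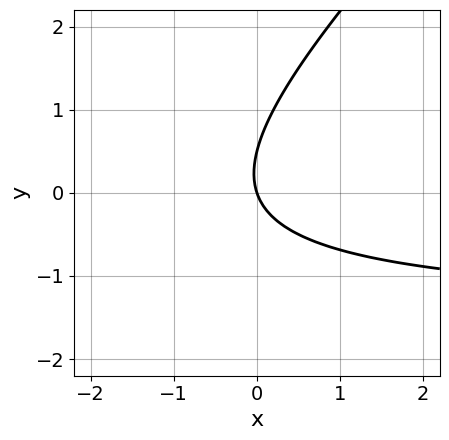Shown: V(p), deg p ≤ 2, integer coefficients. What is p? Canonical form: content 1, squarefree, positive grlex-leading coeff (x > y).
2*x*y - 2*y^2 + 3*x + y

Degree: no degree-1 curve has this shape, so deg p = 2.
From the visible intercepts: it meets the x-axis at x = 0 (among the integer gridlines); it meets the y-axis at y = 0 (among the integer gridlines).
Matching integer coefficients to the picture gives p.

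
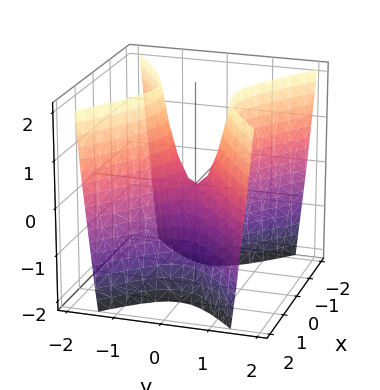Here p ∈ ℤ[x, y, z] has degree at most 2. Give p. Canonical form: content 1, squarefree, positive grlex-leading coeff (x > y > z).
2*x^2 - 3*y^2 + z

First, deg p = 2.
Then, symmetries: mirror symmetry x ↦ −x ⇒ only even powers of x; it's symmetric under y → −y, forcing even powers of y.
Next, reading off the gridlines: it meets the z-axis at z = 0 (among the integer gridlines); it crosses the x-axis at the gridline x = 0; it crosses the y-axis at the gridline y = 0.
Finally, together with the visible shape, these determine p as stated.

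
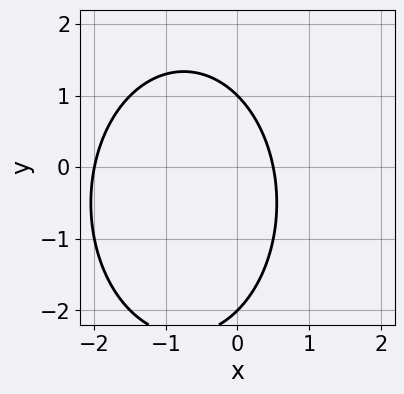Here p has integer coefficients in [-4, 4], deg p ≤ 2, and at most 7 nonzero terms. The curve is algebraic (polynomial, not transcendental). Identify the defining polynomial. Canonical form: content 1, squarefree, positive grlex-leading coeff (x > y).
(a) Degree: the shape is more complex than any degree-1 curve, so deg p = 2.
(b) Checking where it meets the axes: among the integer gridlines, it crosses the y-axis at y ∈ {-2, 1}; it crosses the x-axis at the gridline x = -2.
(c) These observations pin down the coefficients.

2*x^2 + y^2 + 3*x + y - 2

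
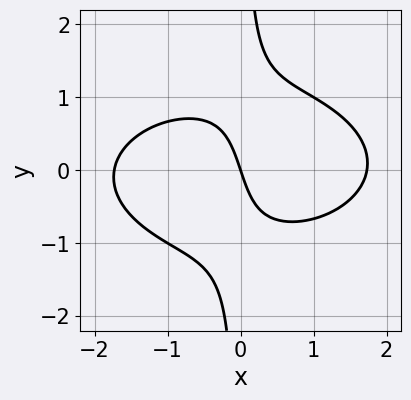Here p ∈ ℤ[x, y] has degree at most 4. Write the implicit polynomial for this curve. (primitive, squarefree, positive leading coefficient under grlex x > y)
x^3 + 3*x*y^2 - 3*x - y

1. The degree is 3 — the shape is more complex than any degree-2 curve.
2. From the visible intercepts: one x-axis crossing is at x = 0; it crosses the y-axis at the gridline y = 0.
3. The integer polynomial consistent with all of this is the stated p.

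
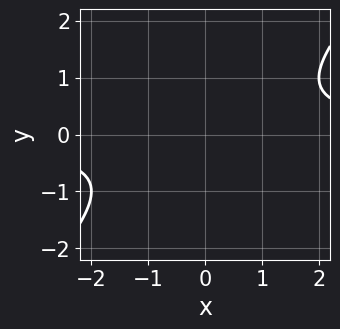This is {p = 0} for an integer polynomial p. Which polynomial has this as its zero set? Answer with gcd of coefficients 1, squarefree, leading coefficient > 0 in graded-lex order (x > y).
x*y - y^2 - 1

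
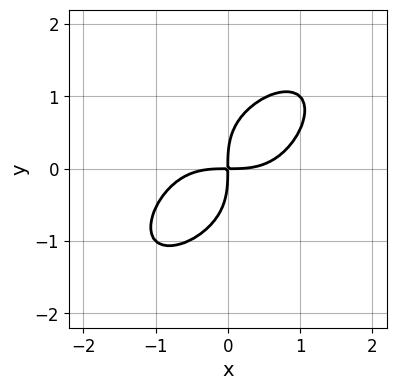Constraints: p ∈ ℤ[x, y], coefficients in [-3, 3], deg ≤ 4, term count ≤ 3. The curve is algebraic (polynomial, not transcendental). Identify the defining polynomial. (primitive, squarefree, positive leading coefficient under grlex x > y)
x^4 + y^4 - 2*x*y

First, deg p = 4.
Finally, solving for integer coefficients yields p as stated.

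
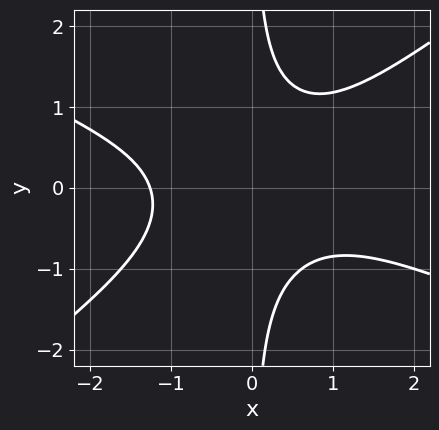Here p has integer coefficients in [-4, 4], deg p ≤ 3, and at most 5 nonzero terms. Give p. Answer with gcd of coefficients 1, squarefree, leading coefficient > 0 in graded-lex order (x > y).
x^3 + x^2*y - 3*x*y^2 + 2

1. deg p = 3.
2. Against the integer gridlines: no y-intercept at any integer in the box.
3. Putting this together gives p.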